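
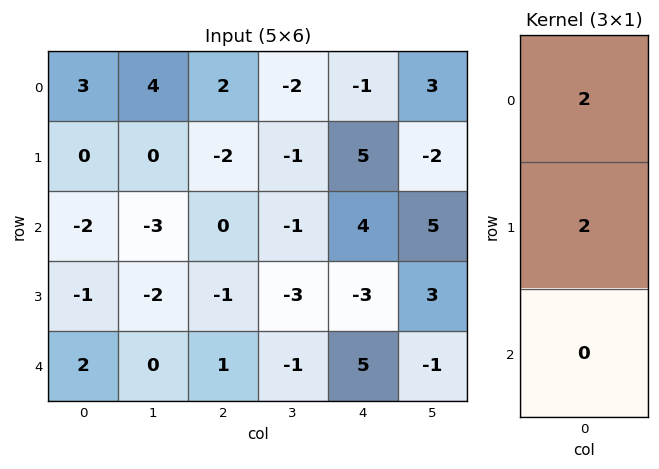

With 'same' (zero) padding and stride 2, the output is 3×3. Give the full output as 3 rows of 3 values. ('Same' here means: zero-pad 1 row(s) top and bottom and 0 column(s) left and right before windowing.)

Output[0,0]: The receptive field on the zero-padded input at this output position is [0 / 3 / 0]. Elementwise product with the kernel and sum: 0·2 + 3·2.
Output[0,1]: The receptive field on the zero-padded input at this output position is [0 / 2 / -2]. Elementwise product with the kernel and sum: 0·2 + 2·2.

6 4 -2
-4 -4 18
2 0 4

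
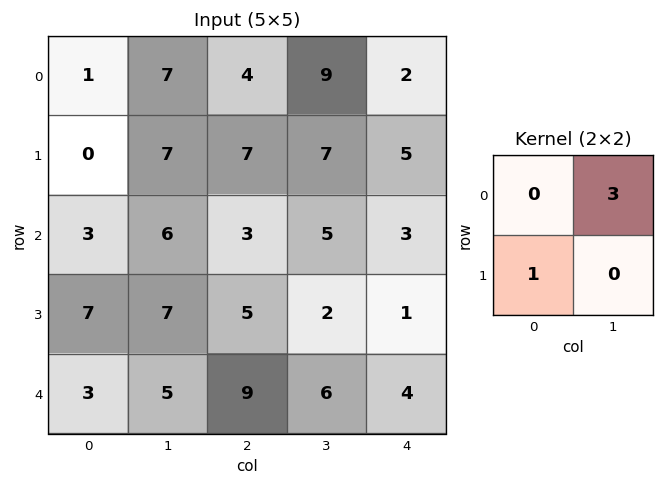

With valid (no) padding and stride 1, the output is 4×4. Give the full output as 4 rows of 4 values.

21 19 34 13
24 27 24 20
25 16 20 11
24 20 15 9

Output[0,0]: The receptive field on the input at this output position is [1 7 / 0 7]. Elementwise product with the kernel and sum: 7·3 + 0·1.
Output[0,1]: The receptive field on the input at this output position is [7 4 / 7 7]. Elementwise product with the kernel and sum: 4·3 + 7·1.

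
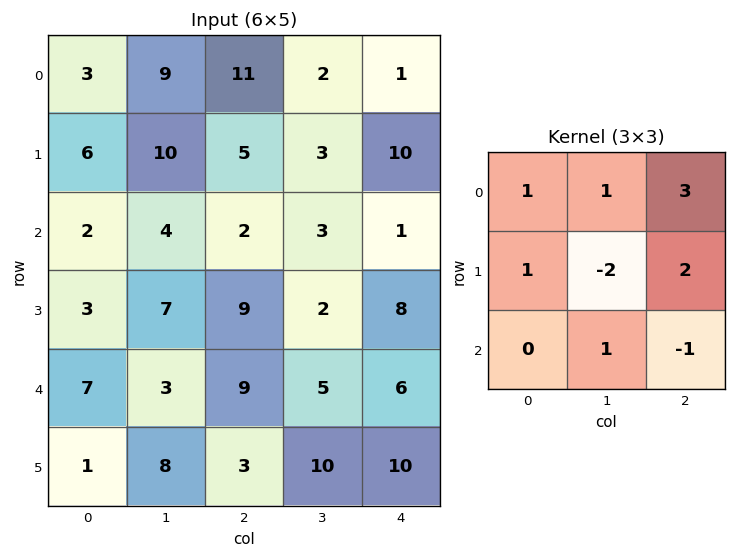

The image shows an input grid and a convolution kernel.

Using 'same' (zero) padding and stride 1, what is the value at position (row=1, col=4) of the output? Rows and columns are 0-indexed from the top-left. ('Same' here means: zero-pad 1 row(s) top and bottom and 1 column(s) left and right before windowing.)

The receptive field on the zero-padded input at this output position is [2 1 0 / 3 10 0 / 3 1 0]. Elementwise product with the kernel and sum: 2·1 + 1·1 + 0·3 + 3·1 + 10·-2 + 0·2 + 1·1 + 0·-1.

-13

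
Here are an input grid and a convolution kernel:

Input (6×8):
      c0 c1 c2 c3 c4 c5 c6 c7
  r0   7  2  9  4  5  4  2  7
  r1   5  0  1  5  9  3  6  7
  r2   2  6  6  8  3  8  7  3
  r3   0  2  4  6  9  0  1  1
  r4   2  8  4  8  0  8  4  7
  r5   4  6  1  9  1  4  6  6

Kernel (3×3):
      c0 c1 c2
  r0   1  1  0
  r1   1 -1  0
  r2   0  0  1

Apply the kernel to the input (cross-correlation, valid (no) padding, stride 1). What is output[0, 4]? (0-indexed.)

The receptive field on the input at this output position is [5 4 2 / 9 3 6 / 3 8 7]. Elementwise product with the kernel and sum: 5·1 + 4·1 + 9·1 + 3·-1 + 7·1.

22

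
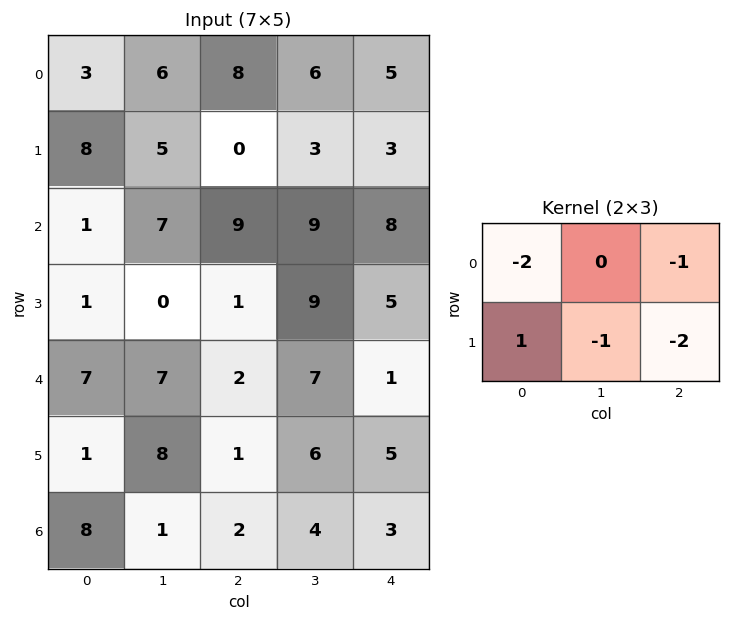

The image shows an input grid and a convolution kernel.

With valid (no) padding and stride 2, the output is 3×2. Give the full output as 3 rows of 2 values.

-11 -30
-12 -44
-25 -20

Output[0,0]: The receptive field on the input at this output position is [3 6 8 / 8 5 0]. Elementwise product with the kernel and sum: 3·-2 + 8·-1 + 8·1 + 5·-1 + 0·-2.
Output[0,1]: The receptive field on the input at this output position is [8 6 5 / 0 3 3]. Elementwise product with the kernel and sum: 8·-2 + 5·-1 + 0·1 + 3·-1 + 3·-2.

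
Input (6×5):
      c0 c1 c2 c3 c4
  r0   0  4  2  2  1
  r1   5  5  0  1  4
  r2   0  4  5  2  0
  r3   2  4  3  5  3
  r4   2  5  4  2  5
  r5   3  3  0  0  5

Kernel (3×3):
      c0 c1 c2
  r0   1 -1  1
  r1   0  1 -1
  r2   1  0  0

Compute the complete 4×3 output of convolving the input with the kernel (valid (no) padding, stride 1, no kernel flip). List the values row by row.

3 7 3
1 13 8
4 4 9
5 11 -2

Output[0,0]: The receptive field on the input at this output position is [0 4 2 / 5 5 0 / 0 4 5]. Elementwise product with the kernel and sum: 0·1 + 4·-1 + 2·1 + 5·1 + 0·-1 + 0·1.
Output[0,1]: The receptive field on the input at this output position is [4 2 2 / 5 0 1 / 4 5 2]. Elementwise product with the kernel and sum: 4·1 + 2·-1 + 2·1 + 0·1 + 1·-1 + 4·1.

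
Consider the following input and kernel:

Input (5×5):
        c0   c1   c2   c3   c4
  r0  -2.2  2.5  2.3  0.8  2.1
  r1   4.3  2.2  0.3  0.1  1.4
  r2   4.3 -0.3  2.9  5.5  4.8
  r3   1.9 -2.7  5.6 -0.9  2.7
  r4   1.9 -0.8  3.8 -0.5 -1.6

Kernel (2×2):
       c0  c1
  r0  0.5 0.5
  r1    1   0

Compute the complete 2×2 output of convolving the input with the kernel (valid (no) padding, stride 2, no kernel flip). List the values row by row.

Output[0,0]: The receptive field on the input at this output position is [-2.2 2.5 / 4.3 2.2]. Elementwise product with the kernel and sum: -2.2·0.5 + 2.5·0.5 + 4.3·1.

4.45 1.85
3.9 9.8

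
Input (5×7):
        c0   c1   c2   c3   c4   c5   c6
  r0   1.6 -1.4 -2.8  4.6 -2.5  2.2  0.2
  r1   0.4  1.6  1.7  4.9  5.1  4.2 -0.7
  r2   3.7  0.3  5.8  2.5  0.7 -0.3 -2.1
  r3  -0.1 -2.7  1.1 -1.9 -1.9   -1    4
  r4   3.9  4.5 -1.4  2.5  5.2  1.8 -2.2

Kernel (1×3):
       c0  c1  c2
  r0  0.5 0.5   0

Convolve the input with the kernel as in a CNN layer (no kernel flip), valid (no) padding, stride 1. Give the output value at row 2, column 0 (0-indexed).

2

The receptive field on the input at this output position is [3.7 0.3 5.8]. Elementwise product with the kernel and sum: 3.7·0.5 + 0.3·0.5.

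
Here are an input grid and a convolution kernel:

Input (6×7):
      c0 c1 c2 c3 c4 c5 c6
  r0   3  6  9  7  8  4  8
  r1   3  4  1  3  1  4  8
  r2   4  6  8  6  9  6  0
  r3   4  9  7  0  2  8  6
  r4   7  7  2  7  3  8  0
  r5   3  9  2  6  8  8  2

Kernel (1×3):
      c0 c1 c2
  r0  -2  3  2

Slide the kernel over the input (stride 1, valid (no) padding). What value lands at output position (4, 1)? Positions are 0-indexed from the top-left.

6

The receptive field on the input at this output position is [7 2 7]. Elementwise product with the kernel and sum: 7·-2 + 2·3 + 7·2.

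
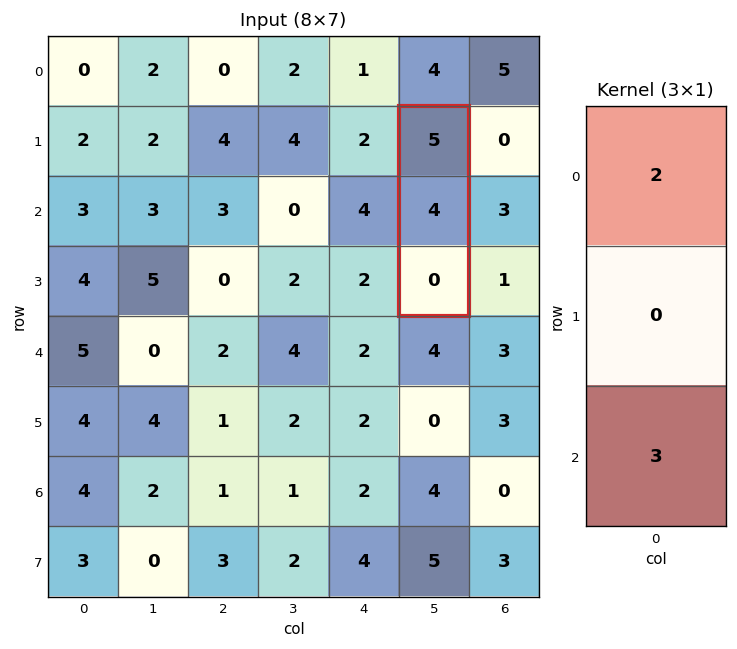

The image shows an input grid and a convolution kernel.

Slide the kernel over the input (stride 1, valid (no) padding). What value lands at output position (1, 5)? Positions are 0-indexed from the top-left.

The receptive field on the input at this output position is [5 / 4 / 0]. Elementwise product with the kernel and sum: 5·2 + 0·3.

10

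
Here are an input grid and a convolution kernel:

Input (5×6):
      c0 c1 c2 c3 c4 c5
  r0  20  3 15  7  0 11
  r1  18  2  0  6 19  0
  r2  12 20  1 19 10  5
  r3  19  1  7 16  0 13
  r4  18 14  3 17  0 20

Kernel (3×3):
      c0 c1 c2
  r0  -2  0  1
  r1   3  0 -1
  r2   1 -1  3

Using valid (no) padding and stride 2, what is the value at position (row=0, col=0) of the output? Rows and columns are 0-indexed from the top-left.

24

The receptive field on the input at this output position is [20 3 15 / 18 2 0 / 12 20 1]. Elementwise product with the kernel and sum: 20·-2 + 15·1 + 18·3 + 0·-1 + 12·1 + 20·-1 + 1·3.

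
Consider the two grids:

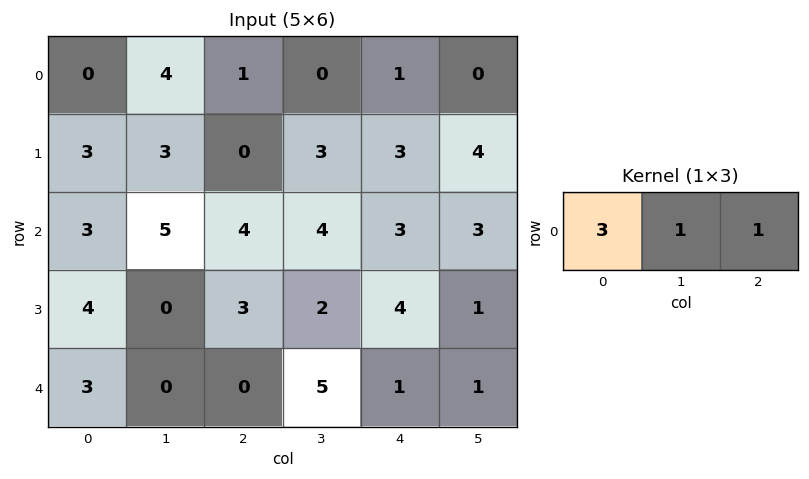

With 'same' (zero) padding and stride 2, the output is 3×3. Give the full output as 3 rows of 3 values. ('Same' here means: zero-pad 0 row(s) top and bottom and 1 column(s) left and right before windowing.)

Output[0,0]: The receptive field on the zero-padded input at this output position is [0 0 4]. Elementwise product with the kernel and sum: 0·3 + 0·1 + 4·1.
Output[0,1]: The receptive field on the zero-padded input at this output position is [4 1 0]. Elementwise product with the kernel and sum: 4·3 + 1·1 + 0·1.

4 13 1
8 23 18
3 5 17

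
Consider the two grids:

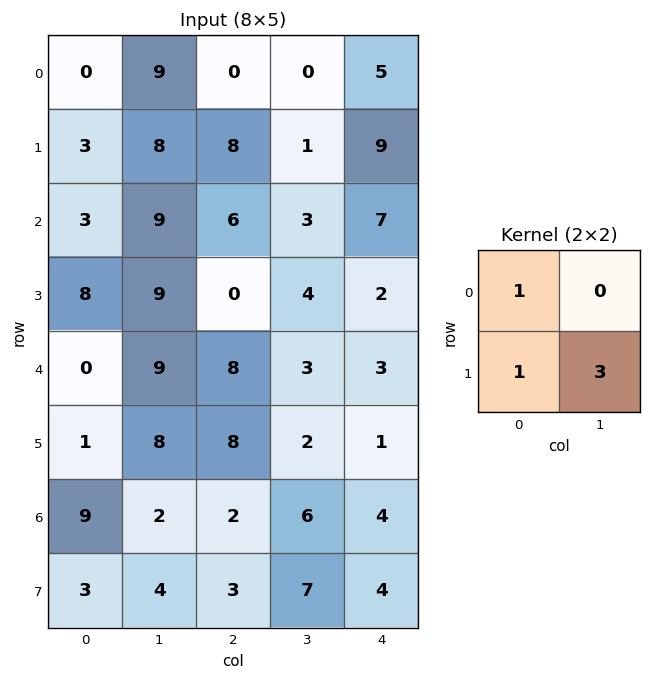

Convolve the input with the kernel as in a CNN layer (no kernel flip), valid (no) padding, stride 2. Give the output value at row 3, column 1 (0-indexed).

The receptive field on the input at this output position is [2 6 / 3 7]. Elementwise product with the kernel and sum: 2·1 + 3·1 + 7·3.

26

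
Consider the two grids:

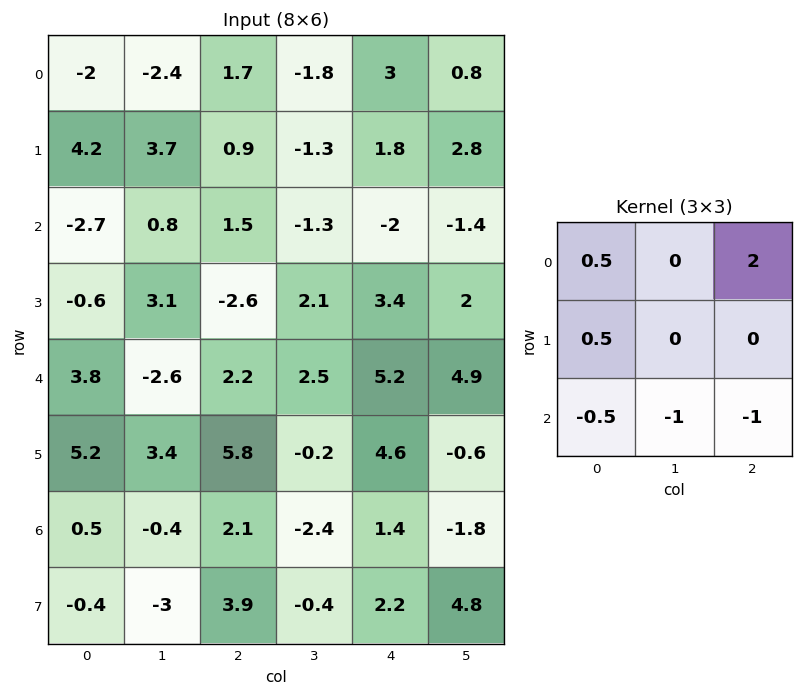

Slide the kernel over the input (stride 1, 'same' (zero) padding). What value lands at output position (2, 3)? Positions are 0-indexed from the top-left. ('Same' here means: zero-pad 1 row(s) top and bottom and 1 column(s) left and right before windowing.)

0.6

The receptive field on the zero-padded input at this output position is [0.9 -1.3 1.8 / 1.5 -1.3 -2 / -2.6 2.1 3.4]. Elementwise product with the kernel and sum: 0.9·0.5 + 1.8·2 + 1.5·0.5 + -2.6·-0.5 + 2.1·-1 + 3.4·-1.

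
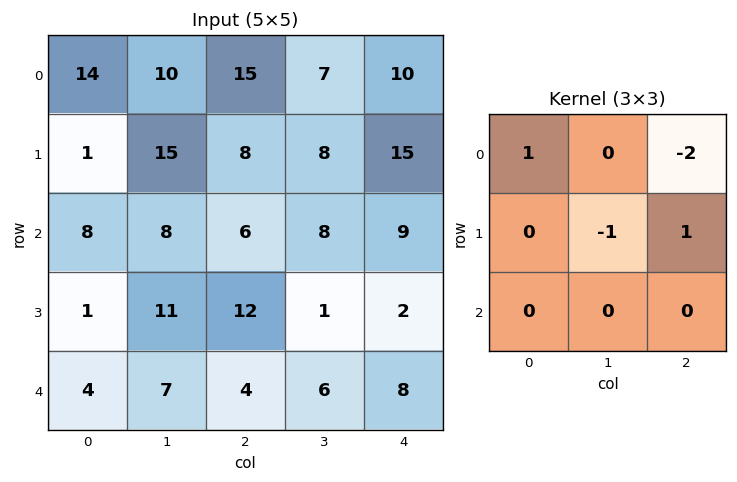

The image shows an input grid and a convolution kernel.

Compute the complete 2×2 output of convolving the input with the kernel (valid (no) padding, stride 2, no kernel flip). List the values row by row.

-23 2
-3 -11

Output[0,0]: The receptive field on the input at this output position is [14 10 15 / 1 15 8 / 8 8 6]. Elementwise product with the kernel and sum: 14·1 + 15·-2 + 15·-1 + 8·1.
Output[0,1]: The receptive field on the input at this output position is [15 7 10 / 8 8 15 / 6 8 9]. Elementwise product with the kernel and sum: 15·1 + 10·-2 + 8·-1 + 15·1.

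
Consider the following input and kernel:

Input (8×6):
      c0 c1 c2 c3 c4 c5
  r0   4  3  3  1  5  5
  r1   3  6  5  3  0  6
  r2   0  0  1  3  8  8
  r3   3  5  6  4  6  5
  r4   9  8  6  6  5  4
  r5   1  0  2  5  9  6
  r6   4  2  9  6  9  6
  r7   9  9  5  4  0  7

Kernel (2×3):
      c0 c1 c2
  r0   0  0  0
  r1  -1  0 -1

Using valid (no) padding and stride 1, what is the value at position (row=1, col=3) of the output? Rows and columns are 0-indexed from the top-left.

-11

The receptive field on the input at this output position is [3 0 6 / 3 8 8]. Elementwise product with the kernel and sum: 3·-1 + 8·-1.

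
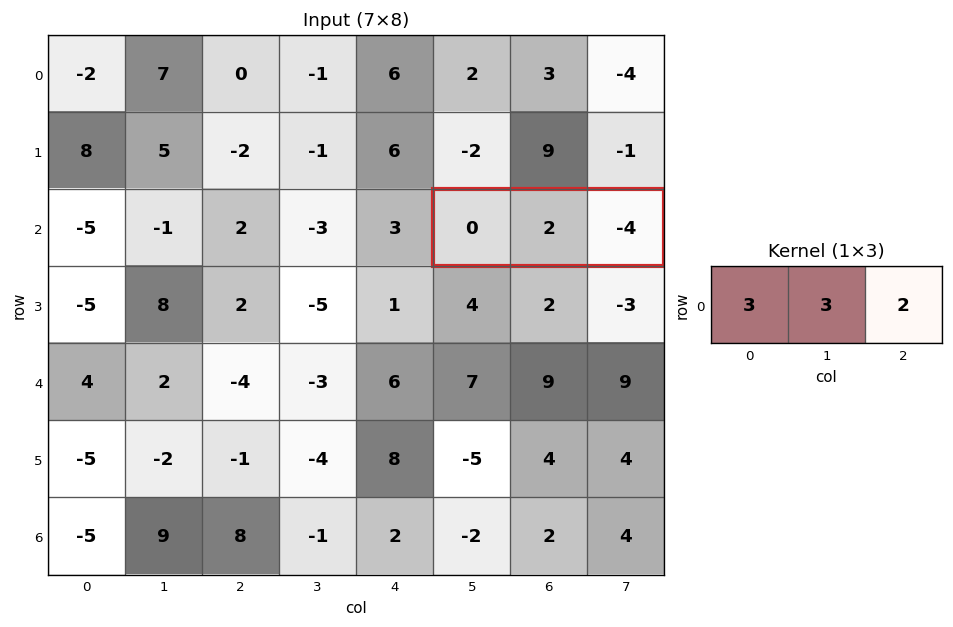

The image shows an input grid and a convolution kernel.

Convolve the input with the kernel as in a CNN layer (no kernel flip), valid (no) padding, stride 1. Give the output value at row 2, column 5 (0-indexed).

-2

The receptive field on the input at this output position is [0 2 -4]. Elementwise product with the kernel and sum: 0·3 + 2·3 + -4·2.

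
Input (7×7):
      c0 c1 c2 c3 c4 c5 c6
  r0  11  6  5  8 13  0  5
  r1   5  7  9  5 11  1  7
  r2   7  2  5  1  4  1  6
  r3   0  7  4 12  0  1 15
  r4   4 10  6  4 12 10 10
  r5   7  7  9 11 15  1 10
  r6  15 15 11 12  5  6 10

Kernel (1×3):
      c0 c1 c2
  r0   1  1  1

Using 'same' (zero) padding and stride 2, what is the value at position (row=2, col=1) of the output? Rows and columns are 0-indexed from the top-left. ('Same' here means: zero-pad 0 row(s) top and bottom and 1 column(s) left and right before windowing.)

20

The receptive field on the zero-padded input at this output position is [10 6 4]. Elementwise product with the kernel and sum: 10·1 + 6·1 + 4·1.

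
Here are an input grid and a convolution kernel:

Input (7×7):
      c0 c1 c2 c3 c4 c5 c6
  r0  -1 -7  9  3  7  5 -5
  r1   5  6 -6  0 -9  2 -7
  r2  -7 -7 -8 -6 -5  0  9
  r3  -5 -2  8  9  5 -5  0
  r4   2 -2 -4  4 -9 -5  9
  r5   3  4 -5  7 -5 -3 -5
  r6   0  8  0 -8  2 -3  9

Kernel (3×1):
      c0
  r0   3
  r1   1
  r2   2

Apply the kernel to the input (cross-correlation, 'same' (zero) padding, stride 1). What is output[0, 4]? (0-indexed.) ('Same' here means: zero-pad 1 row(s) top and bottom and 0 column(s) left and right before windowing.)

The receptive field on the zero-padded input at this output position is [0 / 7 / -9]. Elementwise product with the kernel and sum: 0·3 + 7·1 + -9·2.

-11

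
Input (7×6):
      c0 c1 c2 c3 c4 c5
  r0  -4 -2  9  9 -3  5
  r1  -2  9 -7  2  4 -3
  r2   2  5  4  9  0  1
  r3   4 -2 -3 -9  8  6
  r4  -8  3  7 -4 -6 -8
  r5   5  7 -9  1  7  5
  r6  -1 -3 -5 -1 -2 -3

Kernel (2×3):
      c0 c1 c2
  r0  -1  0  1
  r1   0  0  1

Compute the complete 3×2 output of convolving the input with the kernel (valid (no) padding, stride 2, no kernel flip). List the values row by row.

6 -8
-1 4
6 -6

Output[0,0]: The receptive field on the input at this output position is [-4 -2 9 / -2 9 -7]. Elementwise product with the kernel and sum: -4·-1 + 9·1 + -7·1.
Output[0,1]: The receptive field on the input at this output position is [9 9 -3 / -7 2 4]. Elementwise product with the kernel and sum: 9·-1 + -3·1 + 4·1.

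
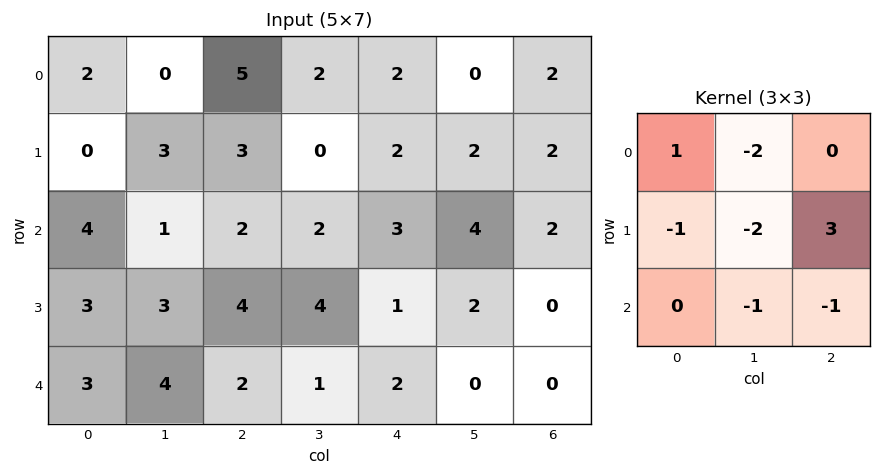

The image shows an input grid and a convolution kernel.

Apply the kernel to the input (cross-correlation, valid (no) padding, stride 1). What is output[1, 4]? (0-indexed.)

The receptive field on the input at this output position is [2 2 2 / 3 4 2 / 1 2 0]. Elementwise product with the kernel and sum: 2·1 + 2·-2 + 3·-1 + 4·-2 + 2·3 + 2·-1 + 0·-1.

-9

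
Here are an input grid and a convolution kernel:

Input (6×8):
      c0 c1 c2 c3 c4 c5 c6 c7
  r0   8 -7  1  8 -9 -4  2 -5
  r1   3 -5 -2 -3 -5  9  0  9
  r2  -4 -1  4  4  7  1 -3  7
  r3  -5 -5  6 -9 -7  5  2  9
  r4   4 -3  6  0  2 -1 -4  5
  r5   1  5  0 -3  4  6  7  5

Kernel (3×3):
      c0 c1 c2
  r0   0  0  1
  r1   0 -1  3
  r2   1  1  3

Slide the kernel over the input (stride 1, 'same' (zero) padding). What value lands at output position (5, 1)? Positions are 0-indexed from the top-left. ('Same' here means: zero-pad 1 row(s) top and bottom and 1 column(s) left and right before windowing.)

The receptive field on the zero-padded input at this output position is [4 -3 6 / 1 5 0 / 0 0 0]. Elementwise product with the kernel and sum: 6·1 + 5·-1 + 0·3 + 0·1 + 0·1 + 0·3.

1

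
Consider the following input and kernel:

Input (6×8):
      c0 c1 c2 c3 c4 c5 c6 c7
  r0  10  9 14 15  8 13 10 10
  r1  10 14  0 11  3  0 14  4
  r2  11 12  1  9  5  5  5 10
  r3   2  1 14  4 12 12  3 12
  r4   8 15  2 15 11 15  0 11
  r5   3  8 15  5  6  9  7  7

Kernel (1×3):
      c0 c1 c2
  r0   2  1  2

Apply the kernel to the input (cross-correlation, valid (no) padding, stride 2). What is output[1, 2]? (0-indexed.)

The receptive field on the input at this output position is [5 5 5]. Elementwise product with the kernel and sum: 5·2 + 5·1 + 5·2.

25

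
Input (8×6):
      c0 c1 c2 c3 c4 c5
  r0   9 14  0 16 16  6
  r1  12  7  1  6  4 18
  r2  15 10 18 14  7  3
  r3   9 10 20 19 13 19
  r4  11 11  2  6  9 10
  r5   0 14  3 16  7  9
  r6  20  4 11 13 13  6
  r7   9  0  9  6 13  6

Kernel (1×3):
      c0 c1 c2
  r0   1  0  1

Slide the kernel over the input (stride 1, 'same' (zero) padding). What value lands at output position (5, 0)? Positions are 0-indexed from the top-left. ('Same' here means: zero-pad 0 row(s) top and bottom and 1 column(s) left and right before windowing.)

14

The receptive field on the zero-padded input at this output position is [0 0 14]. Elementwise product with the kernel and sum: 0·1 + 14·1.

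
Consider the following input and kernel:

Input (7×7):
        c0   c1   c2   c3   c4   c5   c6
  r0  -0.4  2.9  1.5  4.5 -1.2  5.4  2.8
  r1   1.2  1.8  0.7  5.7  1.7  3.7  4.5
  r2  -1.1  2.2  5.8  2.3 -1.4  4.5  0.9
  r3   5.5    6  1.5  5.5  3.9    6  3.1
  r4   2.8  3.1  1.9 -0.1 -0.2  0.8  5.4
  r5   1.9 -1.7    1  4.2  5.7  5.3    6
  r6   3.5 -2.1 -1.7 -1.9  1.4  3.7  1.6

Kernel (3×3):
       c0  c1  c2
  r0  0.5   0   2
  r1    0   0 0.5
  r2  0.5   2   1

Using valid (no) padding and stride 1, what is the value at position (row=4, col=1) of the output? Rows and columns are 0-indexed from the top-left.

The receptive field on the input at this output position is [3.1 1.9 -0.1 / -1.7 1 4.2 / -2.1 -1.7 -1.9]. Elementwise product with the kernel and sum: 3.1·0.5 + -0.1·2 + 4.2·0.5 + -2.1·0.5 + -1.7·2 + -1.9·1.

-2.9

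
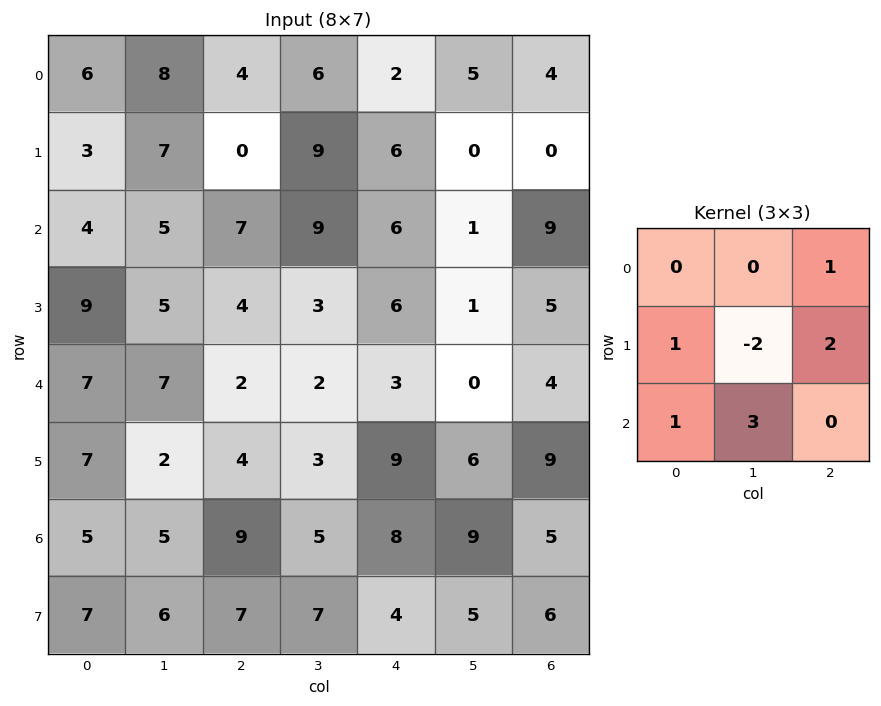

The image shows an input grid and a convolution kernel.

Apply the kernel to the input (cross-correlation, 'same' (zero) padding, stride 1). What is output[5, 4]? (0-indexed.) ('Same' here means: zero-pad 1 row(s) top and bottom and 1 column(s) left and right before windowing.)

The receptive field on the zero-padded input at this output position is [2 3 0 / 3 9 6 / 5 8 9]. Elementwise product with the kernel and sum: 0·1 + 3·1 + 9·-2 + 6·2 + 5·1 + 8·3.

26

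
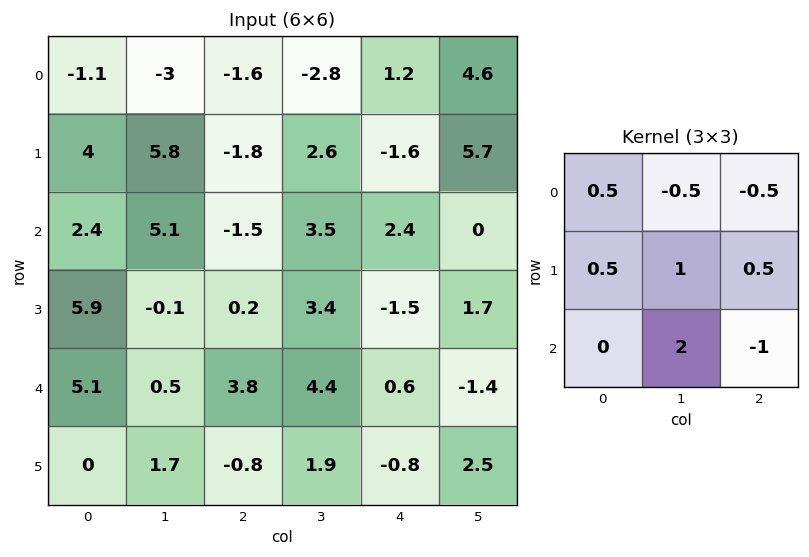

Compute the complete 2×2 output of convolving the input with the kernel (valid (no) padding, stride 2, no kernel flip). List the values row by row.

Output[0,0]: The receptive field on the input at this output position is [-1.1 -3 -1.6 / 4 5.8 -1.8 / 2.4 5.1 -1.5]. Elementwise product with the kernel and sum: -1.1·0.5 + -3·-0.5 + -1.6·-0.5 + 4·0.5 + 5.8·1 + -1.8·0.5 + 5.1·2 + -1.5·-1.

20.35 5.5
-0.45 7.25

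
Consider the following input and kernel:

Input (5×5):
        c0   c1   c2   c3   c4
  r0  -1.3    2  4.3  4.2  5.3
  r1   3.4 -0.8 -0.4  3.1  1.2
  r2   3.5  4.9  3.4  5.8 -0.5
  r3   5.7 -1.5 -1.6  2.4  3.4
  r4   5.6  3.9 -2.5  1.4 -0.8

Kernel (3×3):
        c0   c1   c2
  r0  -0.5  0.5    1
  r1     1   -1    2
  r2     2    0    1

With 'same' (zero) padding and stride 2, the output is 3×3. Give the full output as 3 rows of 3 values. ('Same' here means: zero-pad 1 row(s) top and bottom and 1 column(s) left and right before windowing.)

Output[0,0]: The receptive field on the zero-padded input at this output position is [0 0 0 / 0 -1.3 2 / 0 3.4 -0.8]. Elementwise product with the kernel and sum: 0·-0.5 + 0·0.5 + 0·1 + 0·1 + -1.3·-1 + 2·2 + 0·2 + -0.8·1.
Output[0,1]: The receptive field on the zero-padded input at this output position is [0 0 0 / 2 4.3 4.2 / -0.8 -0.4 3.1]. Elementwise product with the kernel and sum: 0·-0.5 + 0·0.5 + 0·1 + 2·1 + 4.3·-1 + 4.2·2 + -0.8·2 + 3.1·1.

4.5 7.6 5.1
5.7 15.8 10.15
3.55 11.55 2.7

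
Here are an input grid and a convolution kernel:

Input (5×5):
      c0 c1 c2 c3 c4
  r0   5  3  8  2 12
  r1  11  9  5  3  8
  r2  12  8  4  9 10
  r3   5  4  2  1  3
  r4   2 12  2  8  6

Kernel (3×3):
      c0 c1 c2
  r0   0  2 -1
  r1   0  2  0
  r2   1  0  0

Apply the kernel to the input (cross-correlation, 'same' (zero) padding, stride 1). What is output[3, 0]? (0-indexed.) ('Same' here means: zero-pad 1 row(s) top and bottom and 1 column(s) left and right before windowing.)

26

The receptive field on the zero-padded input at this output position is [0 12 8 / 0 5 4 / 0 2 12]. Elementwise product with the kernel and sum: 12·2 + 8·-1 + 5·2 + 0·1.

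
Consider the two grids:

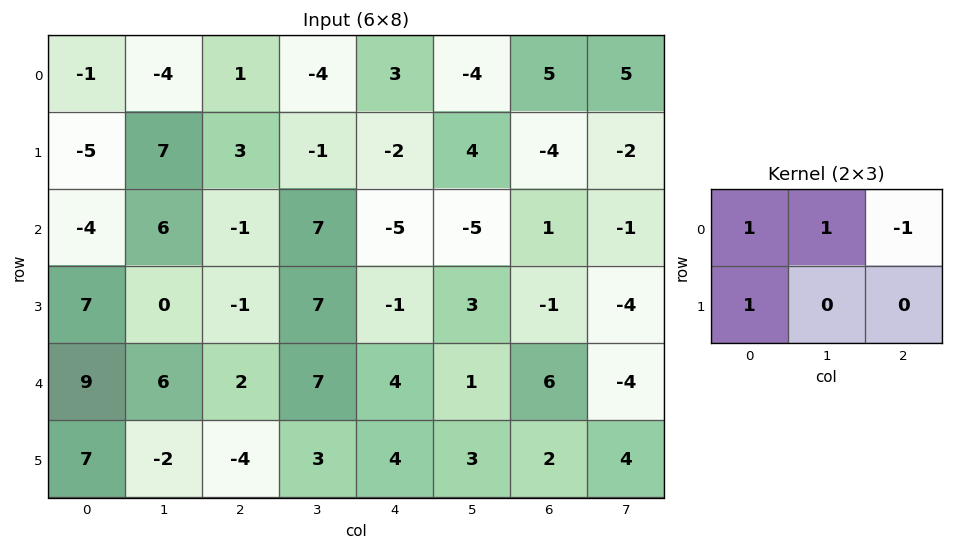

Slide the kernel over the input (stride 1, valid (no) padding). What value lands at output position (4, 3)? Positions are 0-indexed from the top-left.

The receptive field on the input at this output position is [7 4 1 / 3 4 3]. Elementwise product with the kernel and sum: 7·1 + 4·1 + 1·-1 + 3·1.

13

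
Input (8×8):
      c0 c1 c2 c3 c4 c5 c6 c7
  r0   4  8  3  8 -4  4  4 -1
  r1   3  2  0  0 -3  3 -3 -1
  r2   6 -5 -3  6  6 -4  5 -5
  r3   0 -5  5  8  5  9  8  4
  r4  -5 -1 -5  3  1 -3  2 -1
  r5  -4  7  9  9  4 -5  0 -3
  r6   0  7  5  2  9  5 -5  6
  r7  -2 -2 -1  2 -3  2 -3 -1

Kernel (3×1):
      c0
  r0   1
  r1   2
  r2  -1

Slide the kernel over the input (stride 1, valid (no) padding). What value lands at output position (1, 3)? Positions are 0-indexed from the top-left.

The receptive field on the input at this output position is [0 / 6 / 8]. Elementwise product with the kernel and sum: 0·1 + 6·2 + 8·-1.

4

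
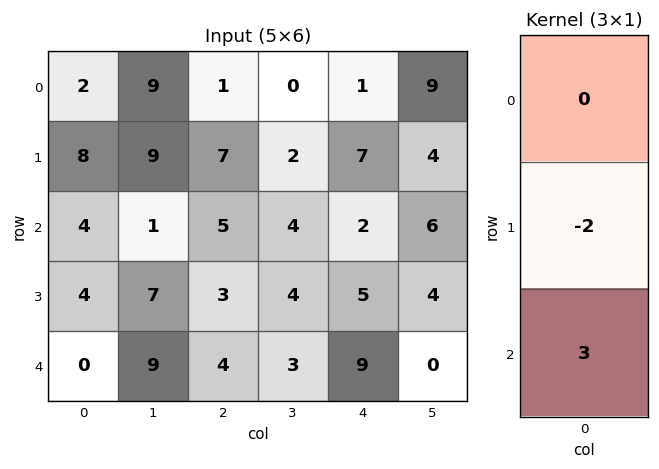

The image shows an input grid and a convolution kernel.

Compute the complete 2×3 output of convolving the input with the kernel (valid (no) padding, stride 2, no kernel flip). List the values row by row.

-4 1 -8
-8 6 17

Output[0,0]: The receptive field on the input at this output position is [2 / 8 / 4]. Elementwise product with the kernel and sum: 8·-2 + 4·3.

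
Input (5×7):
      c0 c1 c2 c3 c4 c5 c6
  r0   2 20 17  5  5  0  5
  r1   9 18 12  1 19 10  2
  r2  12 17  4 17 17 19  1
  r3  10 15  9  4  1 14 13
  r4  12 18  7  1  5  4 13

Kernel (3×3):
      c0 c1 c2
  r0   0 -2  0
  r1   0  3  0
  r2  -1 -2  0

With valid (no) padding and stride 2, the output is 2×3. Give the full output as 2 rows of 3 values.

Output[0,0]: The receptive field on the input at this output position is [2 20 17 / 9 18 12 / 12 17 4]. Elementwise product with the kernel and sum: 20·-2 + 18·3 + 12·-1 + 17·-2.
Output[0,1]: The receptive field on the input at this output position is [17 5 5 / 12 1 19 / 4 17 17]. Elementwise product with the kernel and sum: 5·-2 + 1·3 + 4·-1 + 17·-2.

-32 -45 -25
-37 -31 -9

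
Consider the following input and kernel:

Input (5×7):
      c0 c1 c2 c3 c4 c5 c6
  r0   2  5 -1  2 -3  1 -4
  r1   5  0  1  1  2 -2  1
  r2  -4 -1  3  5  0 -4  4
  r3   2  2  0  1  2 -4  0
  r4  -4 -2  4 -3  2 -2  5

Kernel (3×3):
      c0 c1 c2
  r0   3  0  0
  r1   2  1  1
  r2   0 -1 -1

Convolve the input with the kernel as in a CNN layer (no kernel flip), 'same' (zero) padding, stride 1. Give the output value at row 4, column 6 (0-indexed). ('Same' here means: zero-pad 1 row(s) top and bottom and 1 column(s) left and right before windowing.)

The receptive field on the zero-padded input at this output position is [-4 0 0 / -2 5 0 / 0 0 0]. Elementwise product with the kernel and sum: -4·3 + -2·2 + 5·1 + 0·1 + 0·-1 + 0·-1.

-11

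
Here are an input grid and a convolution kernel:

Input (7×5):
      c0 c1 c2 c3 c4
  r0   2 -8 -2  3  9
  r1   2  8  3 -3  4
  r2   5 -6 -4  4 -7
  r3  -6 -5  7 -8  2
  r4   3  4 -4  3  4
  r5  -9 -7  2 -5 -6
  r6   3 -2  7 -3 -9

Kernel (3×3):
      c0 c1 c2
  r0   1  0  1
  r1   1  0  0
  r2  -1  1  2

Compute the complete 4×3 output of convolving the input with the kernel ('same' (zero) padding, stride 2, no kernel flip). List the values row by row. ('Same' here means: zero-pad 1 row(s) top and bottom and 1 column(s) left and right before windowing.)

Output[0,0]: The receptive field on the zero-padded input at this output position is [0 0 0 / 0 2 -8 / 0 2 8]. Elementwise product with the kernel and sum: 0·1 + 0·1 + 0·1 + 0·-1 + 2·1 + 8·2.
Output[0,1]: The receptive field on the zero-padded input at this output position is [0 0 0 / -8 -2 3 / 8 3 -3]. Elementwise product with the kernel and sum: 0·1 + 0·1 + -8·1 + 8·-1 + 3·1 + -3·2.

18 -19 10
-8 -5 11
-28 -10 -6
-7 -14 -8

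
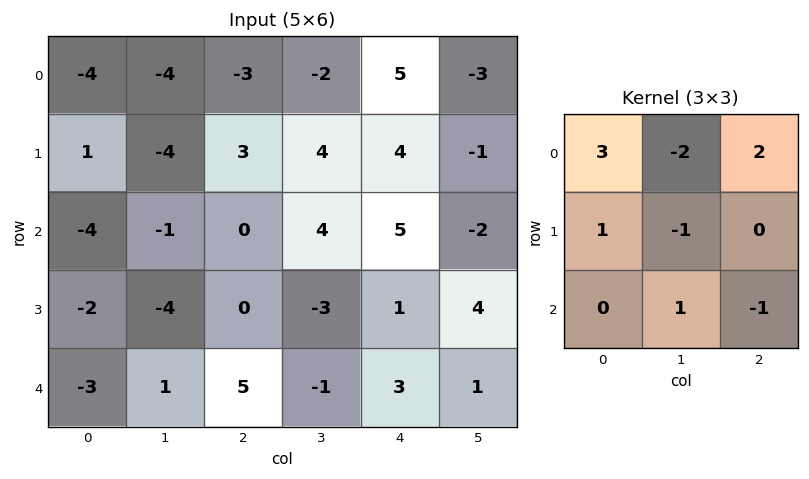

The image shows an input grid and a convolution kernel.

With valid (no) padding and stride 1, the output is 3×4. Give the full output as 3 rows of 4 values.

Output[0,0]: The receptive field on the input at this output position is [-4 -4 -3 / 1 -4 3 / -4 -1 0]. Elementwise product with the kernel and sum: -4·3 + -4·-2 + -3·2 + 1·1 + -4·-1 + -1·1 + 0·-1.

-6 -21 3 -15
10 -8 1 -2
-12 7 1 -4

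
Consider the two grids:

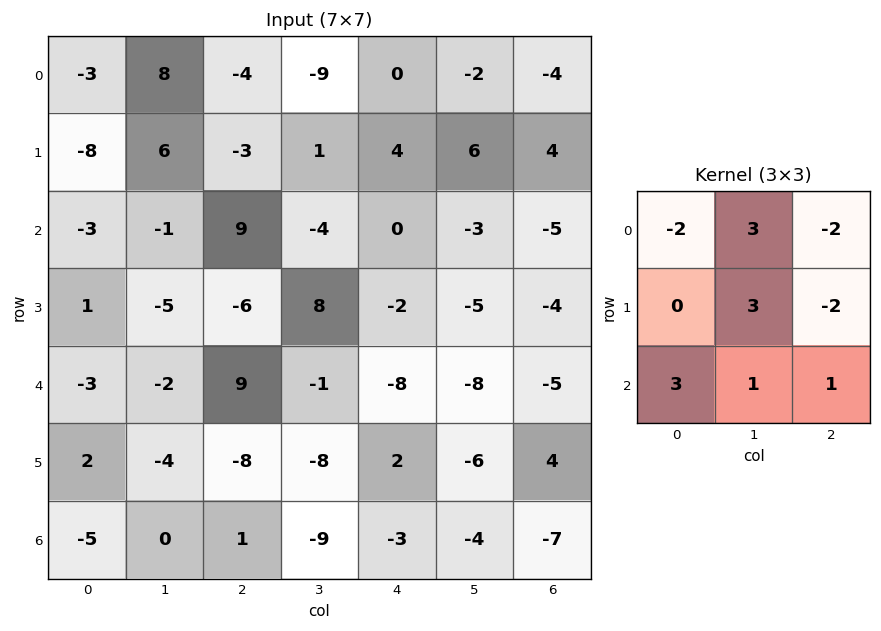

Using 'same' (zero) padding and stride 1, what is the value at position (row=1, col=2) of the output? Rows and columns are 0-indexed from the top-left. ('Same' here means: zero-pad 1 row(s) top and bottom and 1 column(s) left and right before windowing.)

The receptive field on the zero-padded input at this output position is [8 -4 -9 / 6 -3 1 / -1 9 -4]. Elementwise product with the kernel and sum: 8·-2 + -4·3 + -9·-2 + -3·3 + 1·-2 + -1·3 + 9·1 + -4·1.

-19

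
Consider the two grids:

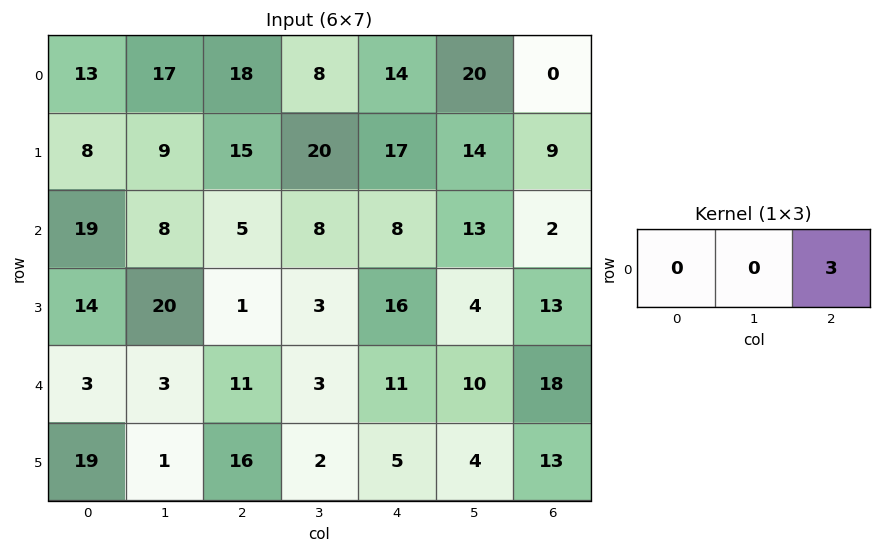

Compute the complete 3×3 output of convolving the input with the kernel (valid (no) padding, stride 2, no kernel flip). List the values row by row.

Output[0,0]: The receptive field on the input at this output position is [13 17 18]. Elementwise product with the kernel and sum: 18·3.

54 42 0
15 24 6
33 33 54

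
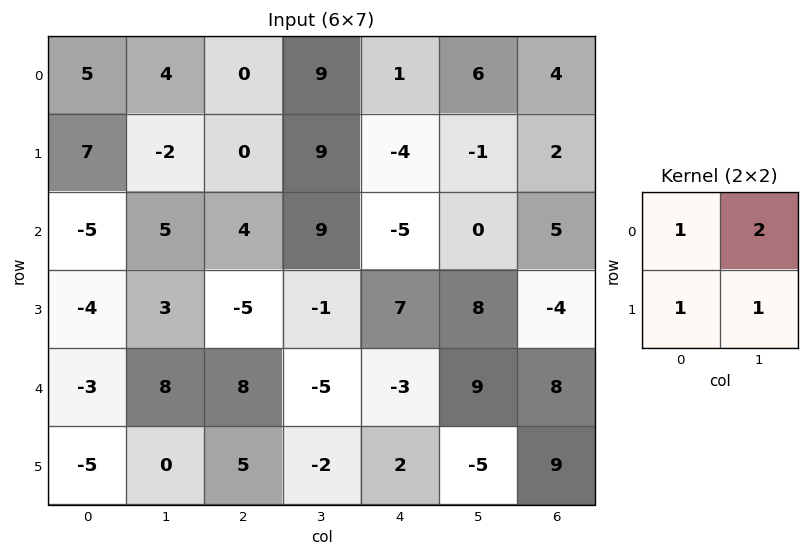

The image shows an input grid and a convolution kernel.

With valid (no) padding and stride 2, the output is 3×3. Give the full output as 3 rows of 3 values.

18 27 8
4 16 10
8 1 12

Output[0,0]: The receptive field on the input at this output position is [5 4 / 7 -2]. Elementwise product with the kernel and sum: 5·1 + 4·2 + 7·1 + -2·1.
Output[0,1]: The receptive field on the input at this output position is [0 9 / 0 9]. Elementwise product with the kernel and sum: 0·1 + 9·2 + 0·1 + 9·1.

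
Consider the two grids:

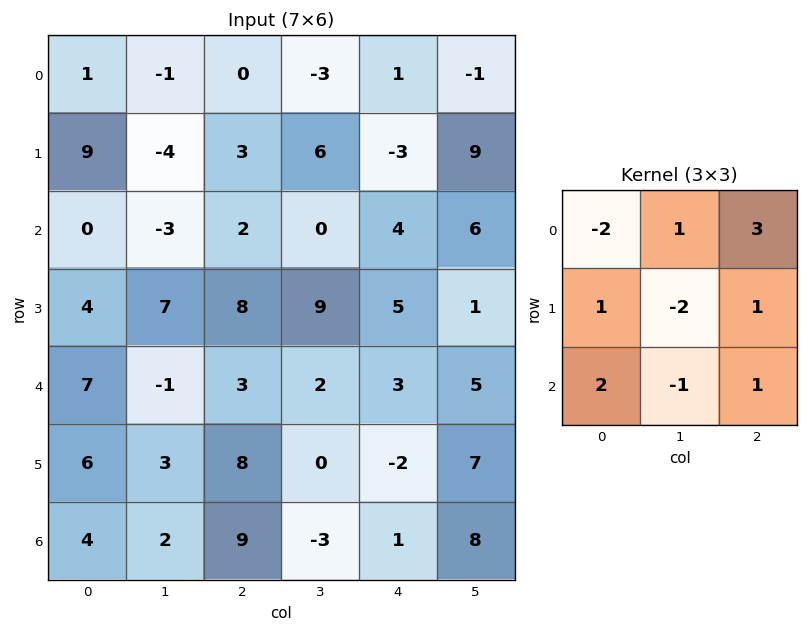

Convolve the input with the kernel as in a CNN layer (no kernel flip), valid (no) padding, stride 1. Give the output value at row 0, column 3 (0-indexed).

27

The receptive field on the input at this output position is [-3 1 -1 / 6 -3 9 / 0 4 6]. Elementwise product with the kernel and sum: -3·-2 + 1·1 + -1·3 + 6·1 + -3·-2 + 9·1 + 0·2 + 4·-1 + 6·1.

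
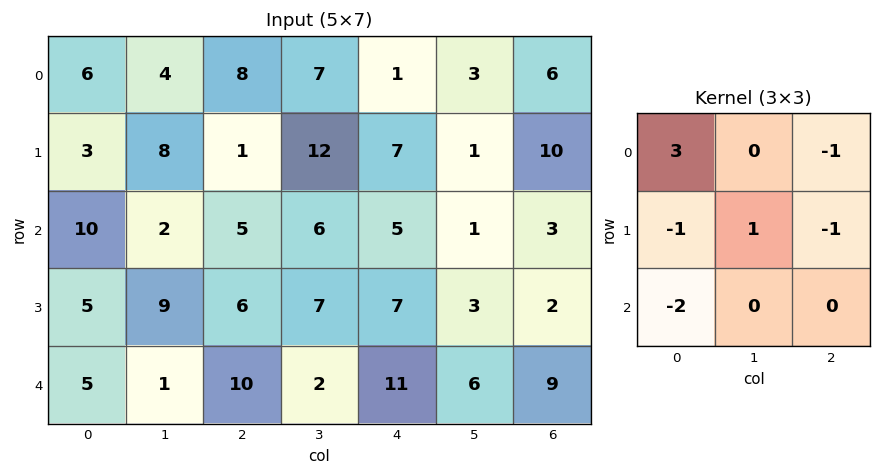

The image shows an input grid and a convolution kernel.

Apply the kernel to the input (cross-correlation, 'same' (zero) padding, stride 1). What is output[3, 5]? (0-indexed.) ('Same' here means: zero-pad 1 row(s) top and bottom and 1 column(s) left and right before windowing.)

-16

The receptive field on the zero-padded input at this output position is [5 1 3 / 7 3 2 / 11 6 9]. Elementwise product with the kernel and sum: 5·3 + 3·-1 + 7·-1 + 3·1 + 2·-1 + 11·-2.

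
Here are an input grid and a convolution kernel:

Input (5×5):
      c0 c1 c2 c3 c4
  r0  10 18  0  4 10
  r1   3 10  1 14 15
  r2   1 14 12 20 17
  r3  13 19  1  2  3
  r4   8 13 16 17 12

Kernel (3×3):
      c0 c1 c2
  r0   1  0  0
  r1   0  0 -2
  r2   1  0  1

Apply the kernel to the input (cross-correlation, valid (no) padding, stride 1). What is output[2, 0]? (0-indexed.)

23

The receptive field on the input at this output position is [1 14 12 / 13 19 1 / 8 13 16]. Elementwise product with the kernel and sum: 1·1 + 1·-2 + 8·1 + 16·1.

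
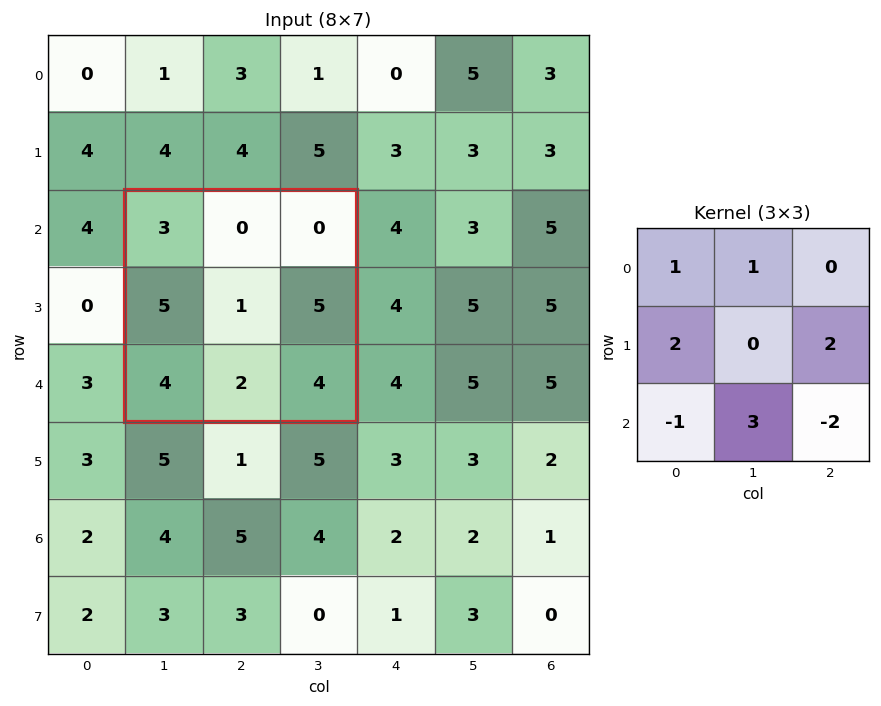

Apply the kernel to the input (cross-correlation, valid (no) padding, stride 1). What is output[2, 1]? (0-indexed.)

17

The receptive field on the input at this output position is [3 0 0 / 5 1 5 / 4 2 4]. Elementwise product with the kernel and sum: 3·1 + 0·1 + 5·2 + 5·2 + 4·-1 + 2·3 + 4·-2.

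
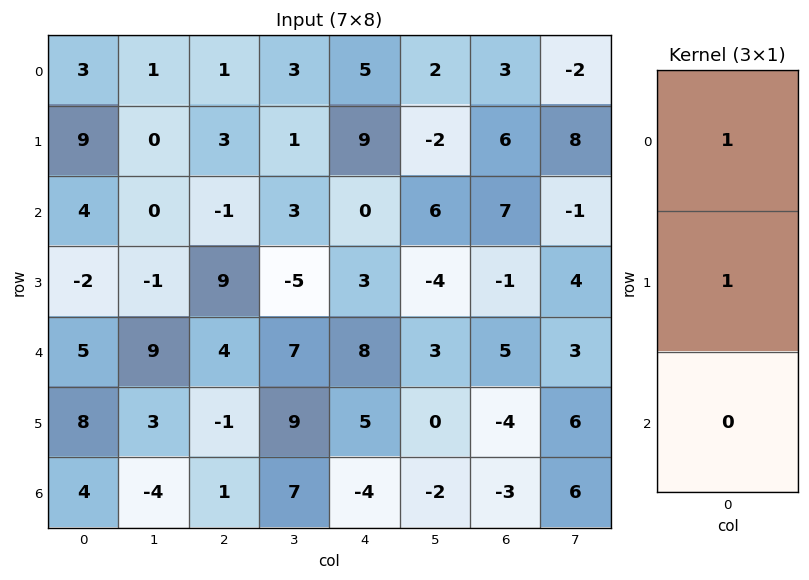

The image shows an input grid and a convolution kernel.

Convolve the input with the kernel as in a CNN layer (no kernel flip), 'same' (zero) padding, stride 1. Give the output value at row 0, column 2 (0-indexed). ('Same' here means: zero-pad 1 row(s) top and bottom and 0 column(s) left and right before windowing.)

The receptive field on the zero-padded input at this output position is [0 / 1 / 3]. Elementwise product with the kernel and sum: 0·1 + 1·1.

1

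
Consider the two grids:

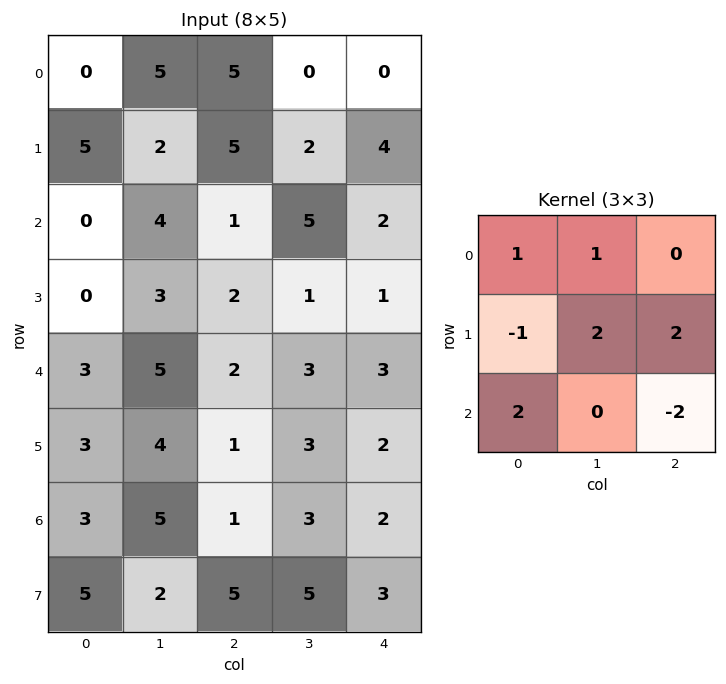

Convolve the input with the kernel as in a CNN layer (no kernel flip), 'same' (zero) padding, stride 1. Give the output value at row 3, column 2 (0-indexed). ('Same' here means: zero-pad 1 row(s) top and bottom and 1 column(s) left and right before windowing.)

The receptive field on the zero-padded input at this output position is [4 1 5 / 3 2 1 / 5 2 3]. Elementwise product with the kernel and sum: 4·1 + 1·1 + 3·-1 + 2·2 + 1·2 + 5·2 + 3·-2.

12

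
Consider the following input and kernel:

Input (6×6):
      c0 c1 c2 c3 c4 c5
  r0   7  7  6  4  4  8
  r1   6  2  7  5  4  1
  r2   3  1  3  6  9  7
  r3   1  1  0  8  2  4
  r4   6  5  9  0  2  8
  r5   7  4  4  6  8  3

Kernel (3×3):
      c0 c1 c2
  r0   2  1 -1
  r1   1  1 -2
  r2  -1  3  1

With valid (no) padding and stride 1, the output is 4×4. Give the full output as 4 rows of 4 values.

12 29 40 39
7 5 32 16
24 6 0 30
5 22 33 21

Output[0,0]: The receptive field on the input at this output position is [7 7 6 / 6 2 7 / 3 1 3]. Elementwise product with the kernel and sum: 7·2 + 7·1 + 6·-1 + 6·1 + 2·1 + 7·-2 + 3·-1 + 1·3 + 3·1.
Output[0,1]: The receptive field on the input at this output position is [7 6 4 / 2 7 5 / 1 3 6]. Elementwise product with the kernel and sum: 7·2 + 6·1 + 4·-1 + 2·1 + 7·1 + 5·-2 + 1·-1 + 3·3 + 6·1.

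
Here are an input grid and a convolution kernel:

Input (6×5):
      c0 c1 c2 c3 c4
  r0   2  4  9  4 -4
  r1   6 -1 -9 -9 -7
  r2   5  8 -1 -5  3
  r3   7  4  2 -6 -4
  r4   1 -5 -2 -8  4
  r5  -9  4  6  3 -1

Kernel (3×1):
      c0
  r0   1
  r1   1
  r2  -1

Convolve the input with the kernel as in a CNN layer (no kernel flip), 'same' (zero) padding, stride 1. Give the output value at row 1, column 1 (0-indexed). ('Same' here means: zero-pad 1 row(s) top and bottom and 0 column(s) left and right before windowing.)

-5

The receptive field on the zero-padded input at this output position is [4 / -1 / 8]. Elementwise product with the kernel and sum: 4·1 + -1·1 + 8·-1.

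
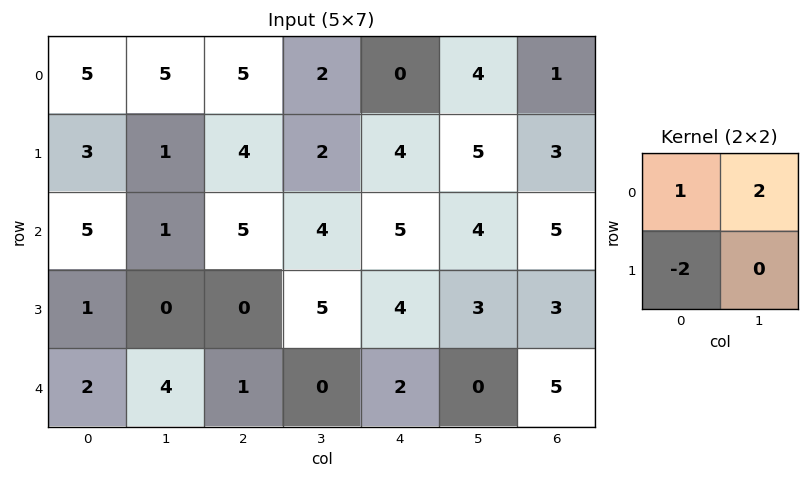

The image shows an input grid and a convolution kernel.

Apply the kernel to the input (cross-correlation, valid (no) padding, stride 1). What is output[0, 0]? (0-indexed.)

The receptive field on the input at this output position is [5 5 / 3 1]. Elementwise product with the kernel and sum: 5·1 + 5·2 + 3·-2.

9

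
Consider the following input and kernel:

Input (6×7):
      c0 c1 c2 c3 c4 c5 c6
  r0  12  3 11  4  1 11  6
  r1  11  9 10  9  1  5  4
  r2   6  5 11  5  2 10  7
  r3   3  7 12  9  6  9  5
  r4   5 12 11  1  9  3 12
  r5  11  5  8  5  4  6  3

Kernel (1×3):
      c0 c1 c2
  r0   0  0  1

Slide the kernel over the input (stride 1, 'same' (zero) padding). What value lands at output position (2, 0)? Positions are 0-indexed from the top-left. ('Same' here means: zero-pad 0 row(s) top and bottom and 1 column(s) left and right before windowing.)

The receptive field on the zero-padded input at this output position is [0 6 5]. Elementwise product with the kernel and sum: 5·1.

5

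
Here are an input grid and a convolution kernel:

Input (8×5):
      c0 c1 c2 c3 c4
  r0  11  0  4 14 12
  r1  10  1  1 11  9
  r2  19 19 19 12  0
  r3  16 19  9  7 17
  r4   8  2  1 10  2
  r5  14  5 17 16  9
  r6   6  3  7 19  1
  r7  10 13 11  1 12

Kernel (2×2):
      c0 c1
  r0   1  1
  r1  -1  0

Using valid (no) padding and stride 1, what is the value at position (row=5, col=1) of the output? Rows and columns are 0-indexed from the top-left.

The receptive field on the input at this output position is [5 17 / 3 7]. Elementwise product with the kernel and sum: 5·1 + 17·1 + 3·-1.

19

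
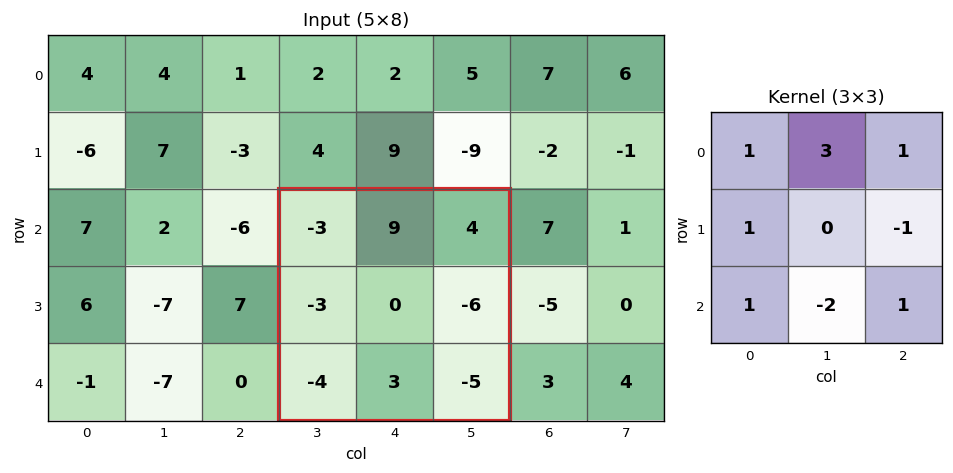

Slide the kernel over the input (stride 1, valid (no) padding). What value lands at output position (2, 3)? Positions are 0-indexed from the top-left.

The receptive field on the input at this output position is [-3 9 4 / -3 0 -6 / -4 3 -5]. Elementwise product with the kernel and sum: -3·1 + 9·3 + 4·1 + -3·1 + -6·-1 + -4·1 + 3·-2 + -5·1.

16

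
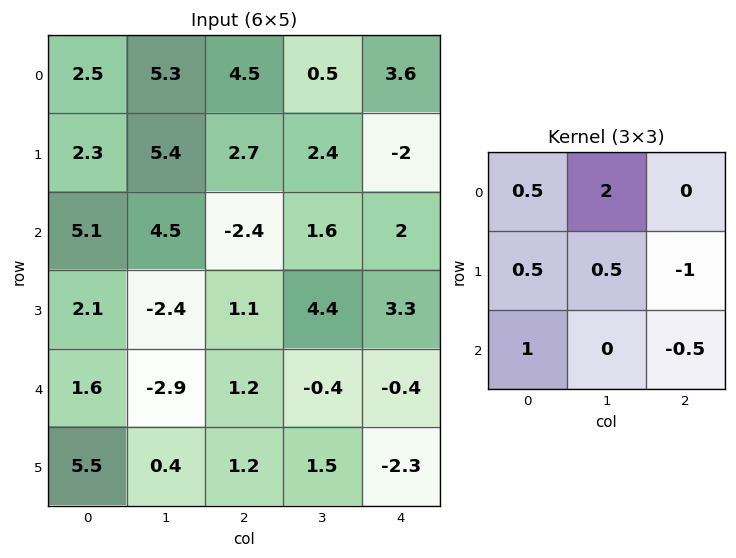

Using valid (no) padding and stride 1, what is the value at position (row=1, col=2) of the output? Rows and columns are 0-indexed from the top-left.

The receptive field on the input at this output position is [2.7 2.4 -2 / -2.4 1.6 2 / 1.1 4.4 3.3]. Elementwise product with the kernel and sum: 2.7·0.5 + 2.4·2 + -2.4·0.5 + 1.6·0.5 + 2·-1 + 1.1·1 + 3.3·-0.5.

3.2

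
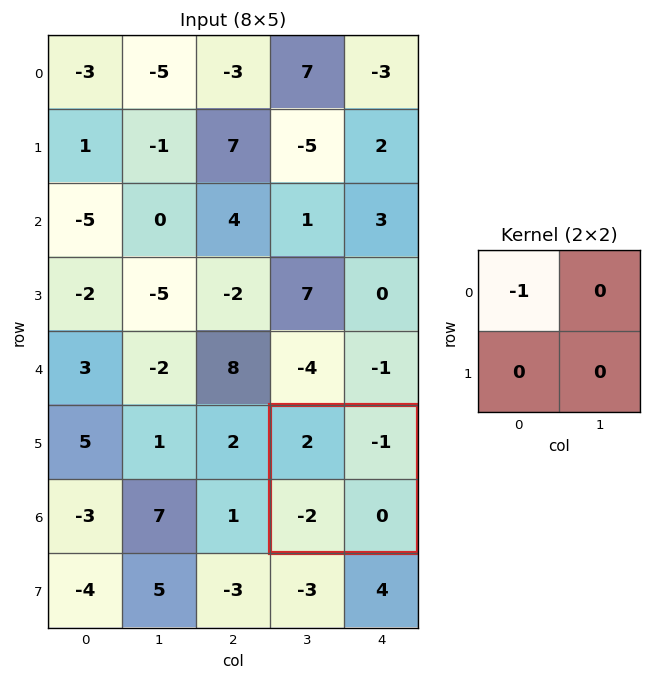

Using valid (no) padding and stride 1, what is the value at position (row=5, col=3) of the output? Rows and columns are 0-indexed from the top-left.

The receptive field on the input at this output position is [2 -1 / -2 0]. Elementwise product with the kernel and sum: 2·-1.

-2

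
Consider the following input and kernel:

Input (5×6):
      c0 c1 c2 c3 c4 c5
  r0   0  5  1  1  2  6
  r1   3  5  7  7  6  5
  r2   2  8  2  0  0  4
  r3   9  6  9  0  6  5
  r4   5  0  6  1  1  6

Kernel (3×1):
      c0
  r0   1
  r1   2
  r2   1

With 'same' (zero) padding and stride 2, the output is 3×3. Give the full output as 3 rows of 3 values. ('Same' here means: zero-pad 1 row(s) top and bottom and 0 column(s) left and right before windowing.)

Output[0,0]: The receptive field on the zero-padded input at this output position is [0 / 0 / 3]. Elementwise product with the kernel and sum: 0·1 + 0·2 + 3·1.
Output[0,1]: The receptive field on the zero-padded input at this output position is [0 / 1 / 7]. Elementwise product with the kernel and sum: 0·1 + 1·2 + 7·1.

3 9 10
16 20 12
19 21 8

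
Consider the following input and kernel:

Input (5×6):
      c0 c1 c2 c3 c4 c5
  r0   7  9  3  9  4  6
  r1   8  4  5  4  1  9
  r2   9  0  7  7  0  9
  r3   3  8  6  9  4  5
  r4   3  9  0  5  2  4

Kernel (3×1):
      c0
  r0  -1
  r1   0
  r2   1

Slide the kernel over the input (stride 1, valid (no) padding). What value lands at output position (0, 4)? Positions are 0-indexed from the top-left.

-4

The receptive field on the input at this output position is [4 / 1 / 0]. Elementwise product with the kernel and sum: 4·-1 + 0·1.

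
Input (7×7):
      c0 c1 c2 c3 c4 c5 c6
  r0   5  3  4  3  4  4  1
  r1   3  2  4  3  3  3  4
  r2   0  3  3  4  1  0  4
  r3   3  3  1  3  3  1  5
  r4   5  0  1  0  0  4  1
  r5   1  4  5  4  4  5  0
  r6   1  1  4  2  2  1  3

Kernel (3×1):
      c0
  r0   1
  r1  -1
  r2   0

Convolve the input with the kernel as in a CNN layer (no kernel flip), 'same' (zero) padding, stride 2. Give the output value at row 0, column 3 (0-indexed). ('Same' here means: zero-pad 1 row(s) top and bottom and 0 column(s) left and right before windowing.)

The receptive field on the zero-padded input at this output position is [0 / 1 / 4]. Elementwise product with the kernel and sum: 0·1 + 1·-1.

-1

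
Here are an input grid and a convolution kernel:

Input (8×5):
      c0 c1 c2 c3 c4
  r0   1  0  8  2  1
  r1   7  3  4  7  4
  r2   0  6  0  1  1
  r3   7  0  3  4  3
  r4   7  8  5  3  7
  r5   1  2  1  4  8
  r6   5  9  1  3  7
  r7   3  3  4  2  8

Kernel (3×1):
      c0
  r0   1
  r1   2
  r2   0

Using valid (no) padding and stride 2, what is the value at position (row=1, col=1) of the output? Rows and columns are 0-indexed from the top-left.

6

The receptive field on the input at this output position is [0 / 3 / 5]. Elementwise product with the kernel and sum: 0·1 + 3·2.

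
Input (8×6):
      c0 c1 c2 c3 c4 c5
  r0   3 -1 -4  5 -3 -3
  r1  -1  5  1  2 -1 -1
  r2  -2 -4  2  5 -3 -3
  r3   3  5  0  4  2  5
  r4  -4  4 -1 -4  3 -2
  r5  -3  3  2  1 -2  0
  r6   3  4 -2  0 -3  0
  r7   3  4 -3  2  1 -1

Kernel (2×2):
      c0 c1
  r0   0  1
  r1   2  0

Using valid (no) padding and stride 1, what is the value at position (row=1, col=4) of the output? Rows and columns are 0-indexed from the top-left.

The receptive field on the input at this output position is [-1 -1 / -3 -3]. Elementwise product with the kernel and sum: -1·1 + -3·2.

-7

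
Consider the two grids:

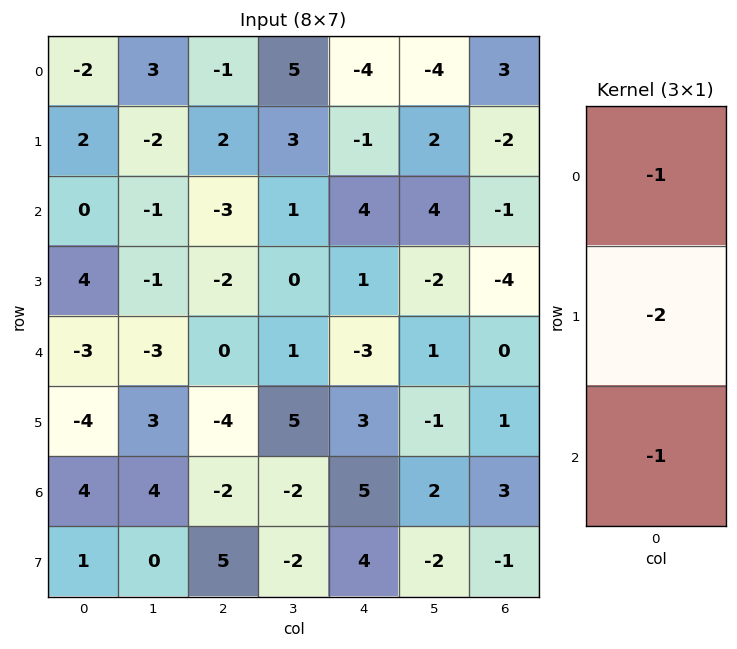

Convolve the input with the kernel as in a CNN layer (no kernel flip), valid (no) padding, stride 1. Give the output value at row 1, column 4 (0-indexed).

The receptive field on the input at this output position is [-1 / 4 / 1]. Elementwise product with the kernel and sum: -1·-1 + 4·-2 + 1·-1.

-8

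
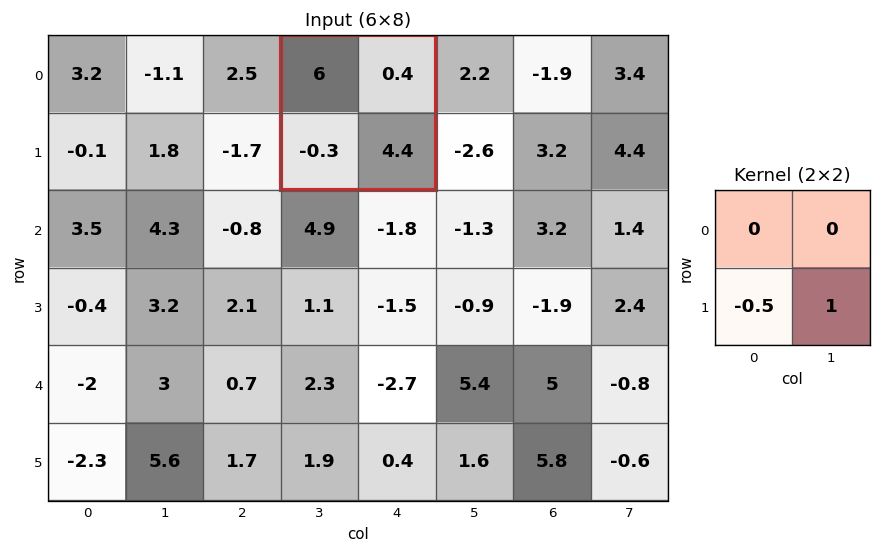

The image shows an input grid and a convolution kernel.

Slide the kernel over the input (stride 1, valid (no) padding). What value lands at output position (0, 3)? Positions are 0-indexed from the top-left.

4.55

The receptive field on the input at this output position is [6 0.4 / -0.3 4.4]. Elementwise product with the kernel and sum: -0.3·-0.5 + 4.4·1.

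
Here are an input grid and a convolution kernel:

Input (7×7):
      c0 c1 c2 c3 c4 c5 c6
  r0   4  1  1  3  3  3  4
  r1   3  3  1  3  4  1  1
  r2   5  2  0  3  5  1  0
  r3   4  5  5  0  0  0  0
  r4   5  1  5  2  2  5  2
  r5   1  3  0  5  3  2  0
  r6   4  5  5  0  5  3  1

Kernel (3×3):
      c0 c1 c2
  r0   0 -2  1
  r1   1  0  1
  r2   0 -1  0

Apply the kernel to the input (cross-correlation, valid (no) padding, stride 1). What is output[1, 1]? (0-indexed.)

1

The receptive field on the input at this output position is [3 1 3 / 2 0 3 / 5 5 0]. Elementwise product with the kernel and sum: 1·-2 + 3·1 + 2·1 + 3·1 + 5·-1.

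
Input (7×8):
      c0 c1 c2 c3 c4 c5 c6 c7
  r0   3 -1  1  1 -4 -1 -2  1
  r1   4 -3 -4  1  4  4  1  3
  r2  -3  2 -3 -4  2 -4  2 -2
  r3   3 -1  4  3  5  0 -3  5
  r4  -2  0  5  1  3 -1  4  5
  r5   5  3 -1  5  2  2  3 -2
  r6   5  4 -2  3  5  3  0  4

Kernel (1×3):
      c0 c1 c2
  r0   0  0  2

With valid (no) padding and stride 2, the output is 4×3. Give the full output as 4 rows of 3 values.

2 -8 -4
-6 4 4
10 6 8
-4 10 0

Output[0,0]: The receptive field on the input at this output position is [3 -1 1]. Elementwise product with the kernel and sum: 1·2.
Output[0,1]: The receptive field on the input at this output position is [1 1 -4]. Elementwise product with the kernel and sum: -4·2.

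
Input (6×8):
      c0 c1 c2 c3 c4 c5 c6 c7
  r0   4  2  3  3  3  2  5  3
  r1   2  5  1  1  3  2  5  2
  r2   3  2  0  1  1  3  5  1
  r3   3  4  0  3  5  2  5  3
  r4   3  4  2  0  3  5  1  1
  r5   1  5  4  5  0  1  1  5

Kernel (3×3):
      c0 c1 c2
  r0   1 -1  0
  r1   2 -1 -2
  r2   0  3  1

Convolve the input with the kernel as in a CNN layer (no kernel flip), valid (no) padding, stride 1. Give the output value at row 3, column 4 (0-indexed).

The receptive field on the input at this output position is [5 2 5 / 3 5 1 / 0 1 1]. Elementwise product with the kernel and sum: 5·1 + 2·-1 + 3·2 + 5·-1 + 1·-2 + 1·3 + 1·1.

6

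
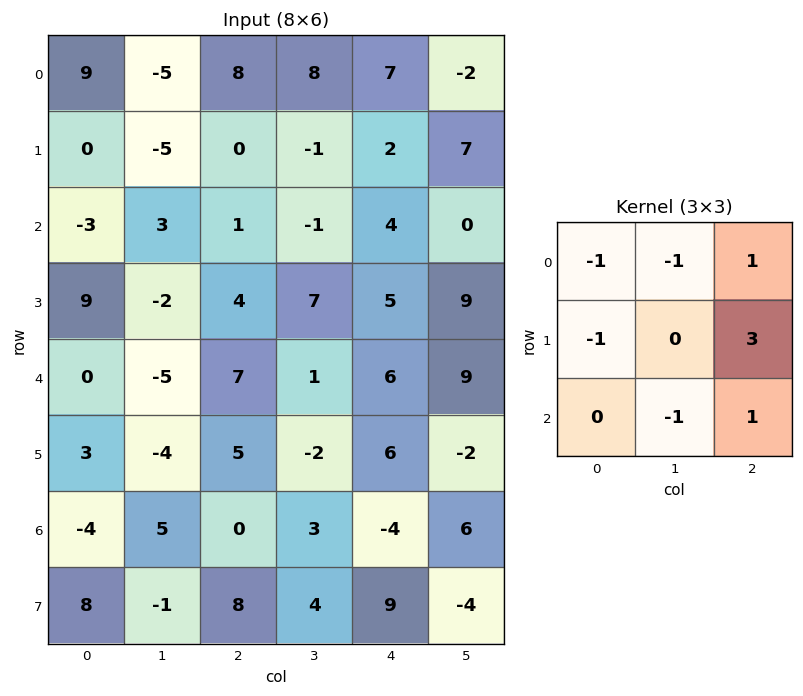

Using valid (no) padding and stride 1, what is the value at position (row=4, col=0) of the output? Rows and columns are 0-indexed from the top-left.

19

The receptive field on the input at this output position is [0 -5 7 / 3 -4 5 / -4 5 0]. Elementwise product with the kernel and sum: 0·-1 + -5·-1 + 7·1 + 3·-1 + 5·3 + 5·-1 + 0·1.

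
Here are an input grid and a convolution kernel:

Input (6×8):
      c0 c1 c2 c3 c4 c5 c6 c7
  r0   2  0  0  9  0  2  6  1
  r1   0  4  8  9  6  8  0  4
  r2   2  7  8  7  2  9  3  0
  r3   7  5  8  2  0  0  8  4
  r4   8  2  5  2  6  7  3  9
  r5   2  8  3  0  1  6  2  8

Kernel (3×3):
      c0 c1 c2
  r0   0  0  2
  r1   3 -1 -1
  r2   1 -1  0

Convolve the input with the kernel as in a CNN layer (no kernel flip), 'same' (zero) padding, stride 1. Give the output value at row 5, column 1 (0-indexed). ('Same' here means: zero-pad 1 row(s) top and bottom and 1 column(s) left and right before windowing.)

5

The receptive field on the zero-padded input at this output position is [8 2 5 / 2 8 3 / 0 0 0]. Elementwise product with the kernel and sum: 5·2 + 2·3 + 8·-1 + 3·-1 + 0·1 + 0·-1.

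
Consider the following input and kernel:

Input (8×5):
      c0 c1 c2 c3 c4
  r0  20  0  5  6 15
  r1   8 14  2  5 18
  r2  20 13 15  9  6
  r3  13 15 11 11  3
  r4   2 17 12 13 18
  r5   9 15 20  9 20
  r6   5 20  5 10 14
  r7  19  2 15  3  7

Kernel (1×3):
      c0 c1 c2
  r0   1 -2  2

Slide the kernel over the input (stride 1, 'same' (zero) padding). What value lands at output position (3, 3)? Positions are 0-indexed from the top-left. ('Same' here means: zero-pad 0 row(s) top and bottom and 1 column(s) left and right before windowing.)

The receptive field on the zero-padded input at this output position is [11 11 3]. Elementwise product with the kernel and sum: 11·1 + 11·-2 + 3·2.

-5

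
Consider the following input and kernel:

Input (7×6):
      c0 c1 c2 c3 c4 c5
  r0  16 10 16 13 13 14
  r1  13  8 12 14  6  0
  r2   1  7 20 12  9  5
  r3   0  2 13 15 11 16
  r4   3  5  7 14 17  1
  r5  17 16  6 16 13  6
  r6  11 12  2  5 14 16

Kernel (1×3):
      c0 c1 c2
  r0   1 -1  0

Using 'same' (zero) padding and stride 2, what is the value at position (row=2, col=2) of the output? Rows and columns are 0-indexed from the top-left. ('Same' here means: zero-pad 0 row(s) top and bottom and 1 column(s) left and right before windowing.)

The receptive field on the zero-padded input at this output position is [14 17 1]. Elementwise product with the kernel and sum: 14·1 + 17·-1.

-3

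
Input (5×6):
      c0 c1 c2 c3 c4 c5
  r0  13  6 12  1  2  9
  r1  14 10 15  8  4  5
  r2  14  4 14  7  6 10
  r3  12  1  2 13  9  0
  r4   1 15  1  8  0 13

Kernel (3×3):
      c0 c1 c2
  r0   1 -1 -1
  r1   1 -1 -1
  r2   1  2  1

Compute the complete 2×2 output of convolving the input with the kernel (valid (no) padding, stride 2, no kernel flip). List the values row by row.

20 46
37 -2

Output[0,0]: The receptive field on the input at this output position is [13 6 12 / 14 10 15 / 14 4 14]. Elementwise product with the kernel and sum: 13·1 + 6·-1 + 12·-1 + 14·1 + 10·-1 + 15·-1 + 14·1 + 4·2 + 14·1.
Output[0,1]: The receptive field on the input at this output position is [12 1 2 / 15 8 4 / 14 7 6]. Elementwise product with the kernel and sum: 12·1 + 1·-1 + 2·-1 + 15·1 + 8·-1 + 4·-1 + 14·1 + 7·2 + 6·1.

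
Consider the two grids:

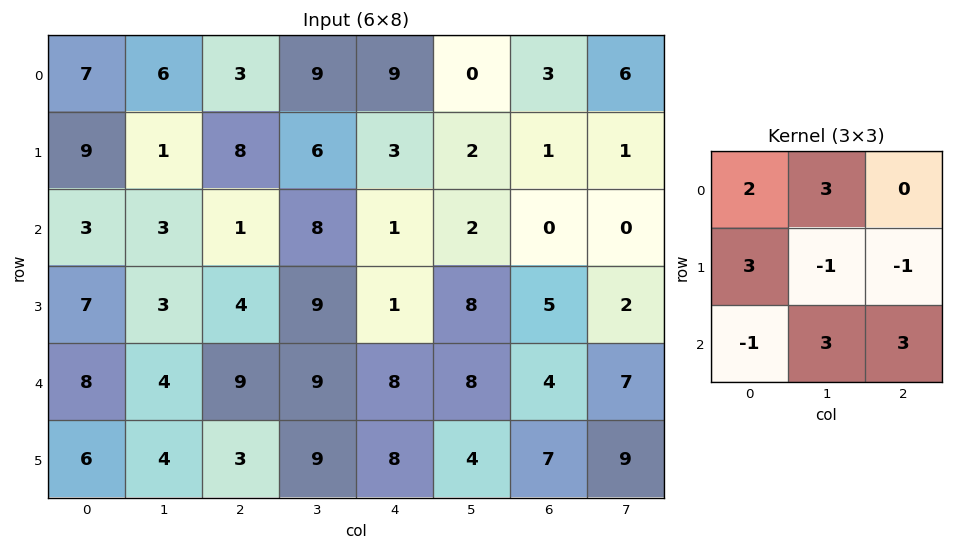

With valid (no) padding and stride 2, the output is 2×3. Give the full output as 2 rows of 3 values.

59 74 29
60 70 26

Output[0,0]: The receptive field on the input at this output position is [7 6 3 / 9 1 8 / 3 3 1]. Elementwise product with the kernel and sum: 7·2 + 6·3 + 9·3 + 1·-1 + 8·-1 + 3·-1 + 3·3 + 1·3.
Output[0,1]: The receptive field on the input at this output position is [3 9 9 / 8 6 3 / 1 8 1]. Elementwise product with the kernel and sum: 3·2 + 9·3 + 8·3 + 6·-1 + 3·-1 + 1·-1 + 8·3 + 1·3.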